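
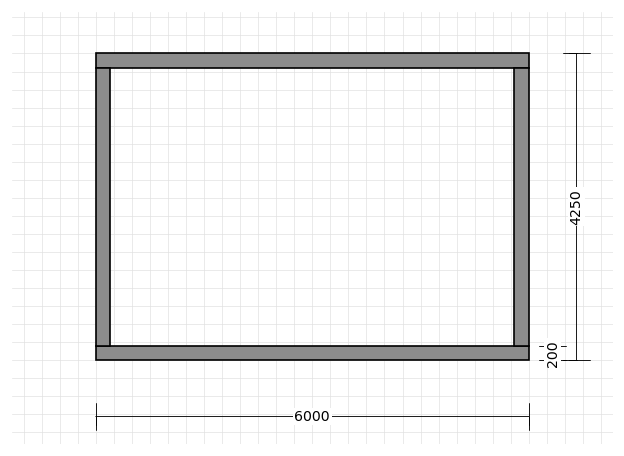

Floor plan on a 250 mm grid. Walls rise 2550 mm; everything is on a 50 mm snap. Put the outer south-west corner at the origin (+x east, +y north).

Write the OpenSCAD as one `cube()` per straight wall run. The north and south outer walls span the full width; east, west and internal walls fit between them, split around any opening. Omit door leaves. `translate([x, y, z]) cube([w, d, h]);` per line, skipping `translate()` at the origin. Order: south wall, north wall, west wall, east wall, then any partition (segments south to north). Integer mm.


cube([6000, 200, 2550]);
translate([0, 4050, 0]) cube([6000, 200, 2550]);
translate([0, 200, 0]) cube([200, 3850, 2550]);
translate([5800, 200, 0]) cube([200, 3850, 2550]);


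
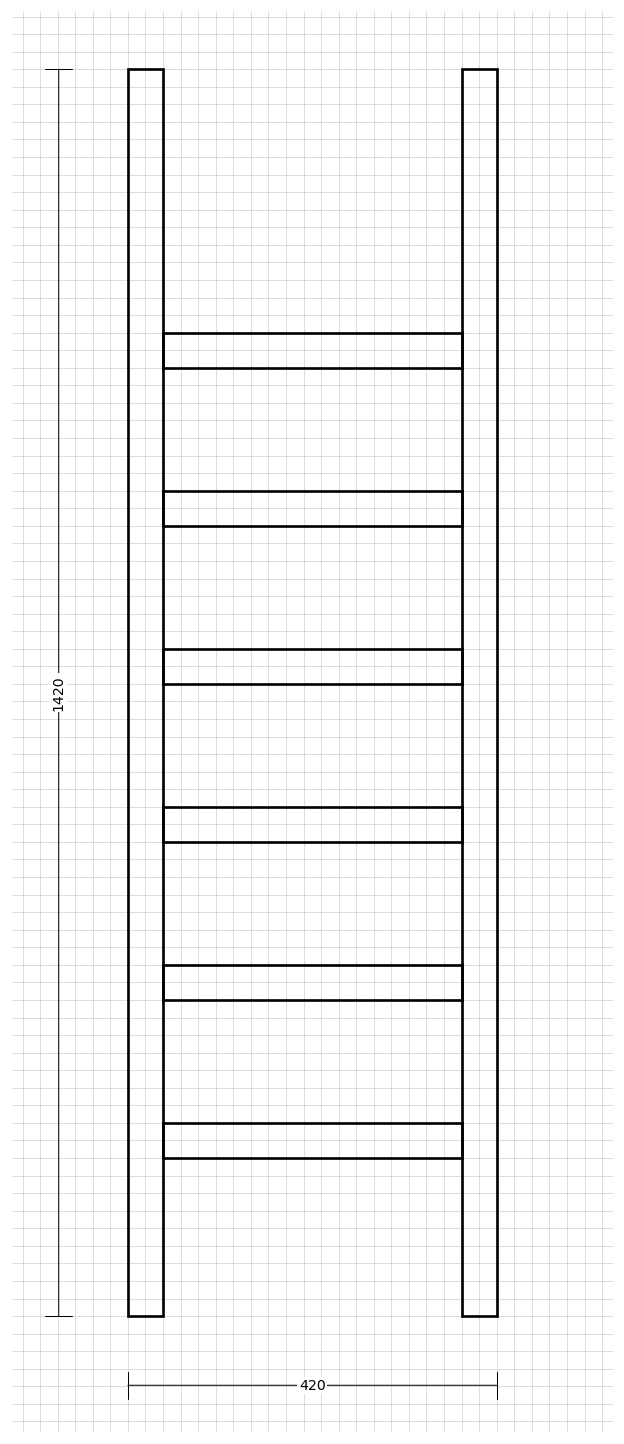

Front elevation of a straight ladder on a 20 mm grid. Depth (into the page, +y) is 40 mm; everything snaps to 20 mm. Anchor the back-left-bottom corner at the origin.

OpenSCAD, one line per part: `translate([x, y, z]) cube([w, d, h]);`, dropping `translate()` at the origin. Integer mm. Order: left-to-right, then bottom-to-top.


cube([40, 40, 1420]);
translate([40, 0, 180]) cube([340, 40, 40]);
translate([40, 0, 360]) cube([340, 40, 40]);
translate([40, 0, 540]) cube([340, 40, 40]);
translate([40, 0, 720]) cube([340, 40, 40]);
translate([40, 0, 900]) cube([340, 40, 40]);
translate([40, 0, 1080]) cube([340, 40, 40]);
translate([380, 0, 0]) cube([40, 40, 1420]);


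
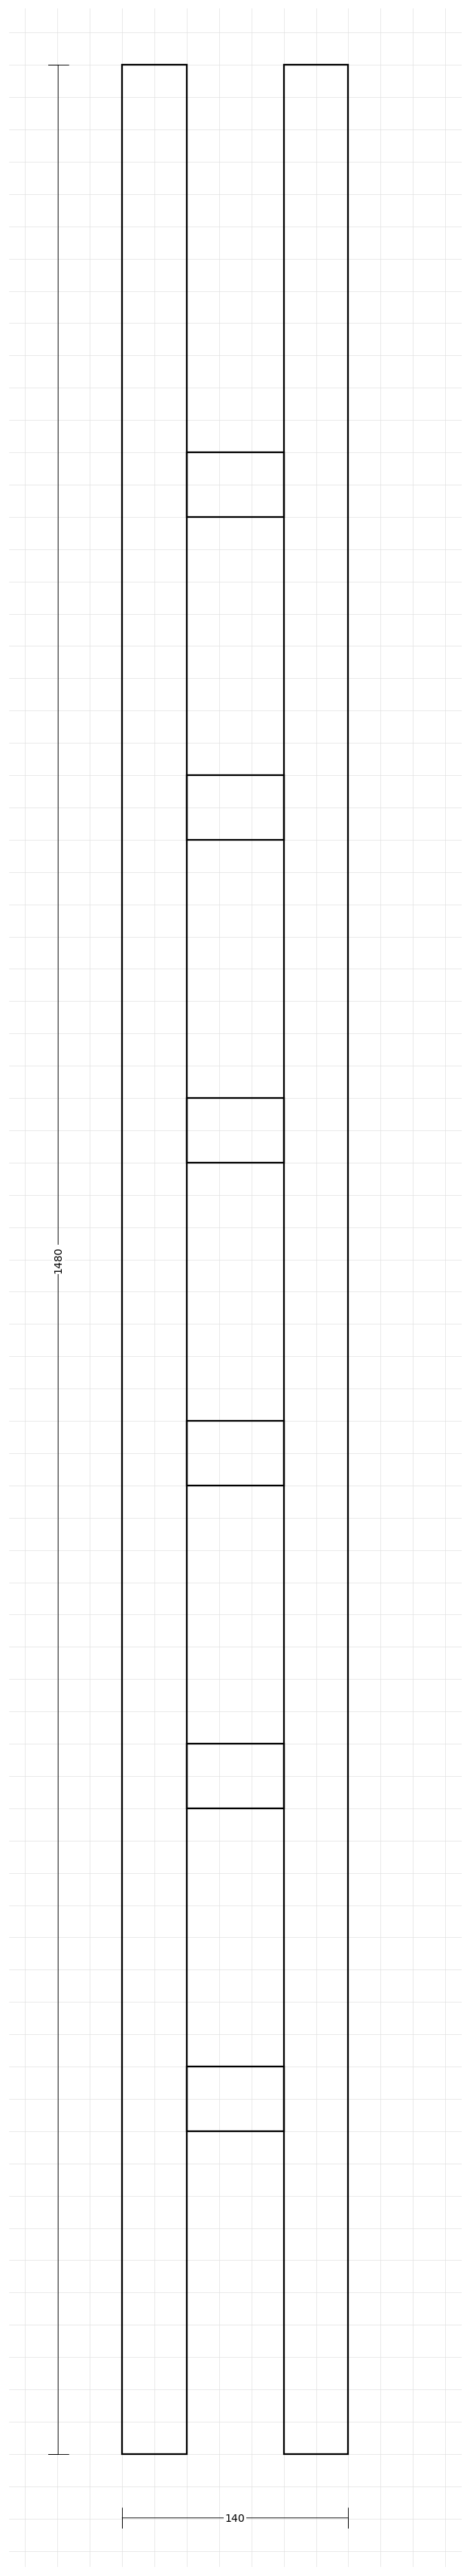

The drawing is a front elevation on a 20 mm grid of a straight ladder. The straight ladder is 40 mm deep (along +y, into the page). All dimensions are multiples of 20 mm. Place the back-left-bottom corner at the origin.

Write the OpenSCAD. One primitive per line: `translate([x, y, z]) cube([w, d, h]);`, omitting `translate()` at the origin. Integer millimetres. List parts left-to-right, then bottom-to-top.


cube([40, 40, 1480]);
translate([40, 0, 200]) cube([60, 40, 40]);
translate([40, 0, 400]) cube([60, 40, 40]);
translate([40, 0, 600]) cube([60, 40, 40]);
translate([40, 0, 800]) cube([60, 40, 40]);
translate([40, 0, 1000]) cube([60, 40, 40]);
translate([40, 0, 1200]) cube([60, 40, 40]);
translate([100, 0, 0]) cube([40, 40, 1480]);


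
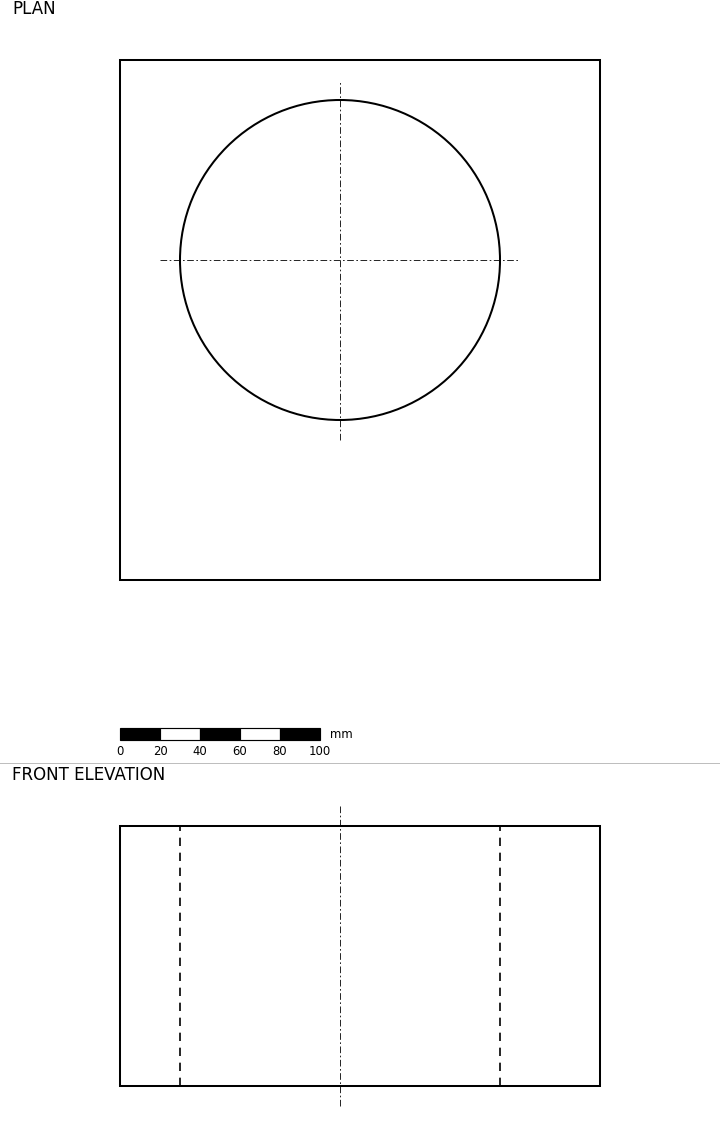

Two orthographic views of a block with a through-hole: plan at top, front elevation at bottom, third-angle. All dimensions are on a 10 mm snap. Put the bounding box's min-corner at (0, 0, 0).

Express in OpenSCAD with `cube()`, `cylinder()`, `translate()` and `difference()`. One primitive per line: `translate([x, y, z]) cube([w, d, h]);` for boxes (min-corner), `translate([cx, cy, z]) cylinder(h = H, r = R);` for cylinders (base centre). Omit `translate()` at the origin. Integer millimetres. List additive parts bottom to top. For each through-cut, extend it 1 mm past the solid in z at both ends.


difference() {
  cube([240, 260, 130]);
  translate([110, 160, -1]) cylinder(h = 132, r = 80);
}


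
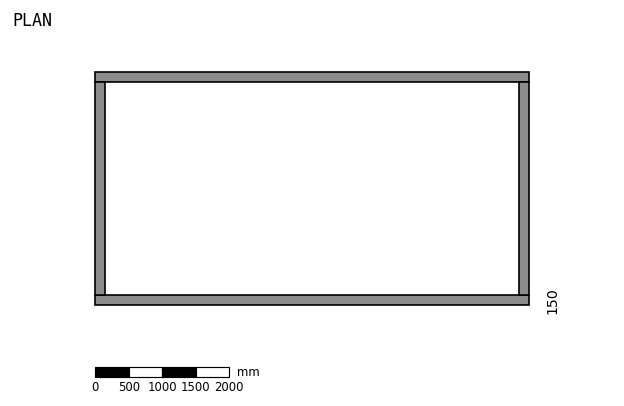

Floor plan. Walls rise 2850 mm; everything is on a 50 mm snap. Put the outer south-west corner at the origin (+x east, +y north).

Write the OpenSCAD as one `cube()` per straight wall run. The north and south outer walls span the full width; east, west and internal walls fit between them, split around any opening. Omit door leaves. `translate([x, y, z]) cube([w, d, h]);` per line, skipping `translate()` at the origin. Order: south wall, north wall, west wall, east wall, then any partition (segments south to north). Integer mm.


cube([6500, 150, 2850]);
translate([0, 3350, 0]) cube([6500, 150, 2850]);
translate([0, 150, 0]) cube([150, 3200, 2850]);
translate([6350, 150, 0]) cube([150, 3200, 2850]);


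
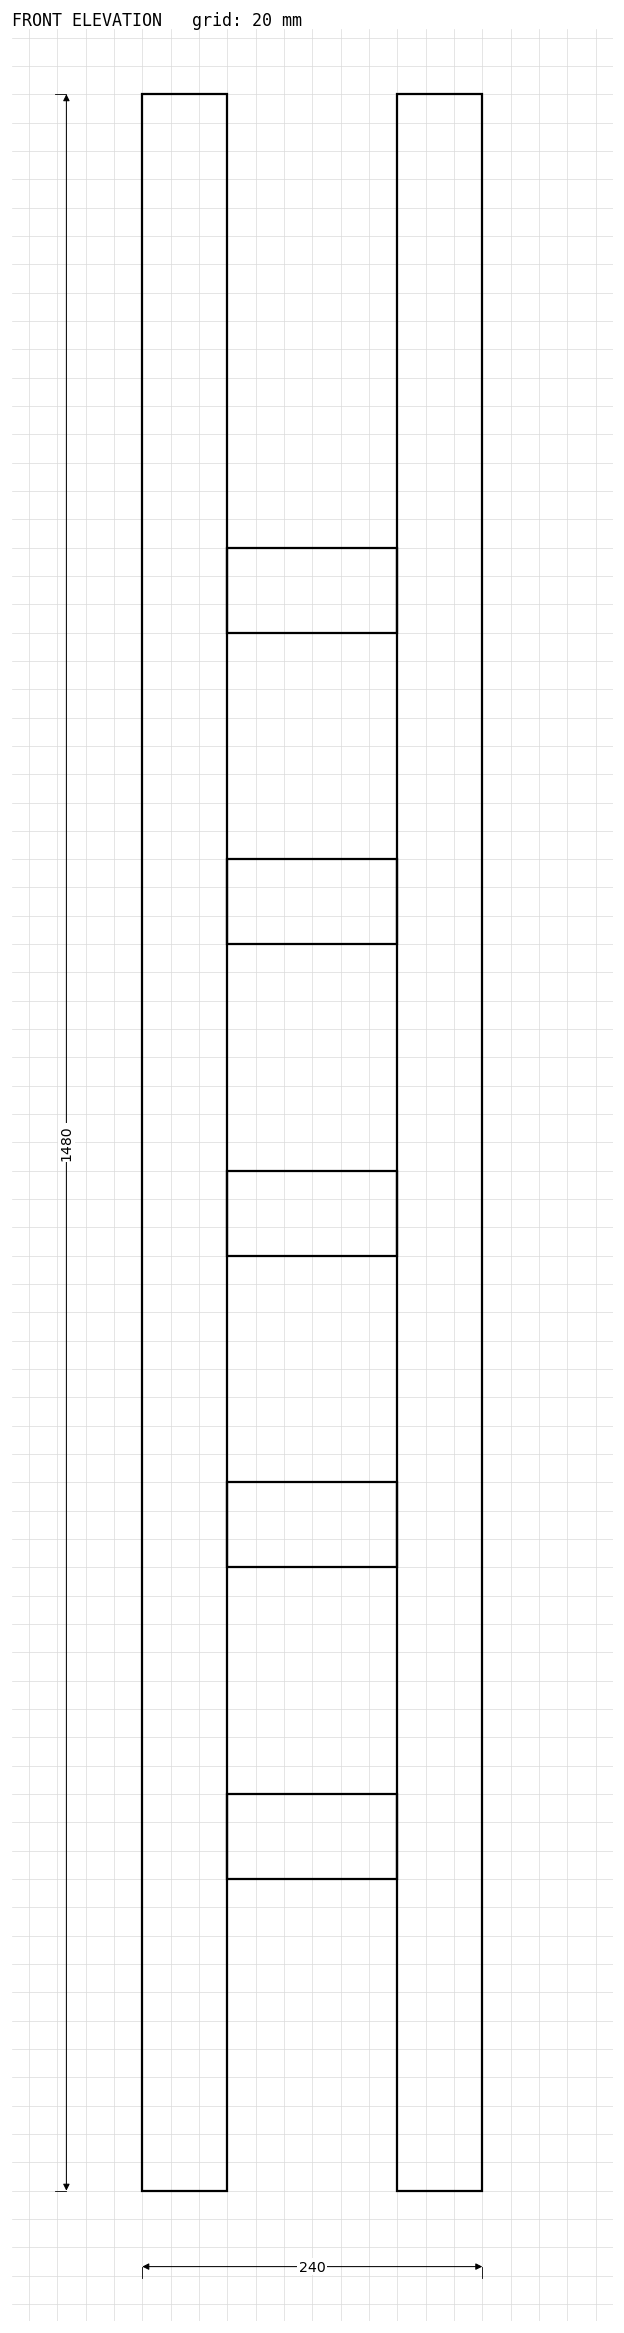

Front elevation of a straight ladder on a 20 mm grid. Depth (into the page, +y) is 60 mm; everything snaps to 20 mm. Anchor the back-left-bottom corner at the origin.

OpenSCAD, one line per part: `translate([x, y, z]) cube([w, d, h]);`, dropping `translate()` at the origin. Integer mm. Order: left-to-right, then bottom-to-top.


cube([60, 60, 1480]);
translate([60, 0, 220]) cube([120, 60, 60]);
translate([60, 0, 440]) cube([120, 60, 60]);
translate([60, 0, 660]) cube([120, 60, 60]);
translate([60, 0, 880]) cube([120, 60, 60]);
translate([60, 0, 1100]) cube([120, 60, 60]);
translate([180, 0, 0]) cube([60, 60, 1480]);


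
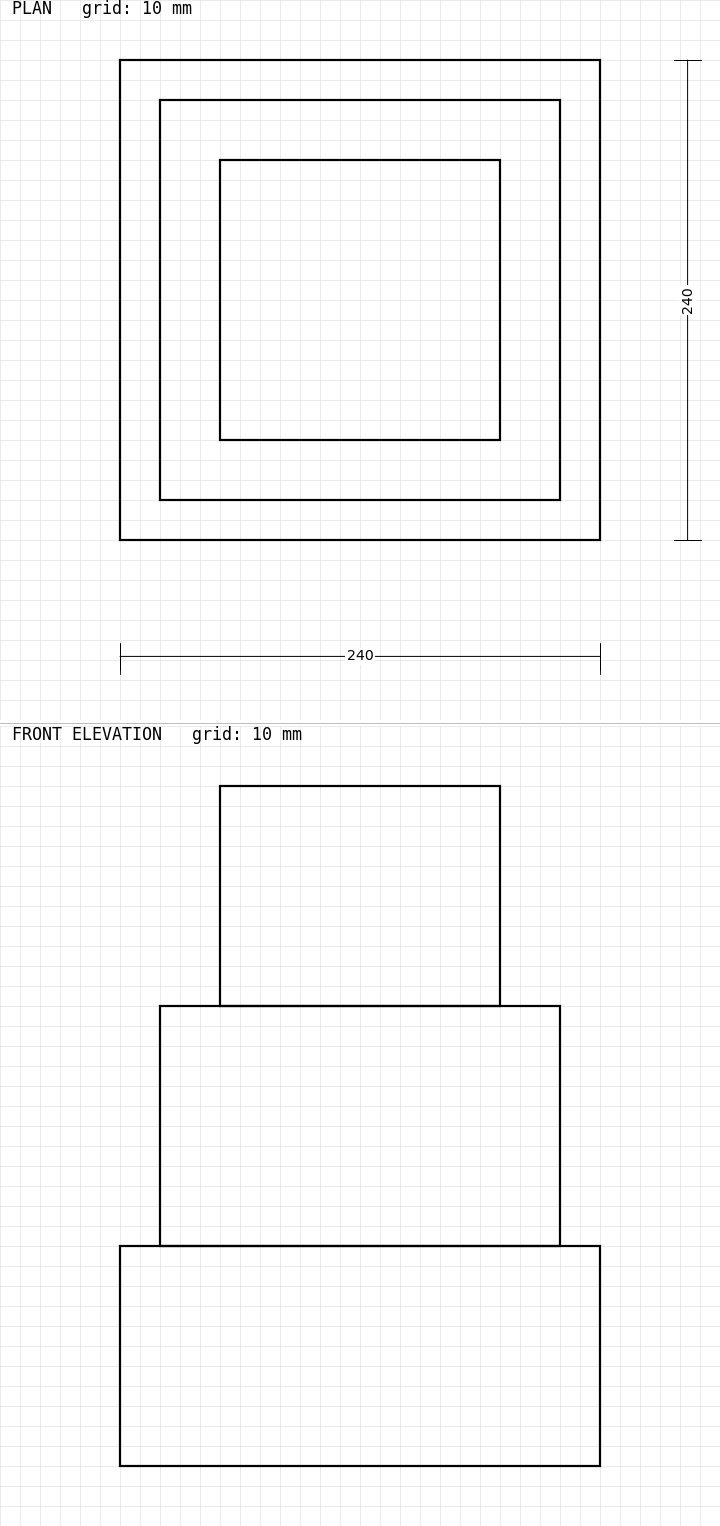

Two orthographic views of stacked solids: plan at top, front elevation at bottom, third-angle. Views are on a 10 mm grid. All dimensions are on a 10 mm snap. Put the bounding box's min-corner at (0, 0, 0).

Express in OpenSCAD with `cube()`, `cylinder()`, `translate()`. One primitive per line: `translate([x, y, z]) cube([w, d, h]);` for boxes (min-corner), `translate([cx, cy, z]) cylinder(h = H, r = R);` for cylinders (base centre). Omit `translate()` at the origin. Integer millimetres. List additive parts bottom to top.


cube([240, 240, 110]);
translate([20, 20, 110]) cube([200, 200, 120]);
translate([50, 50, 230]) cube([140, 140, 110]);


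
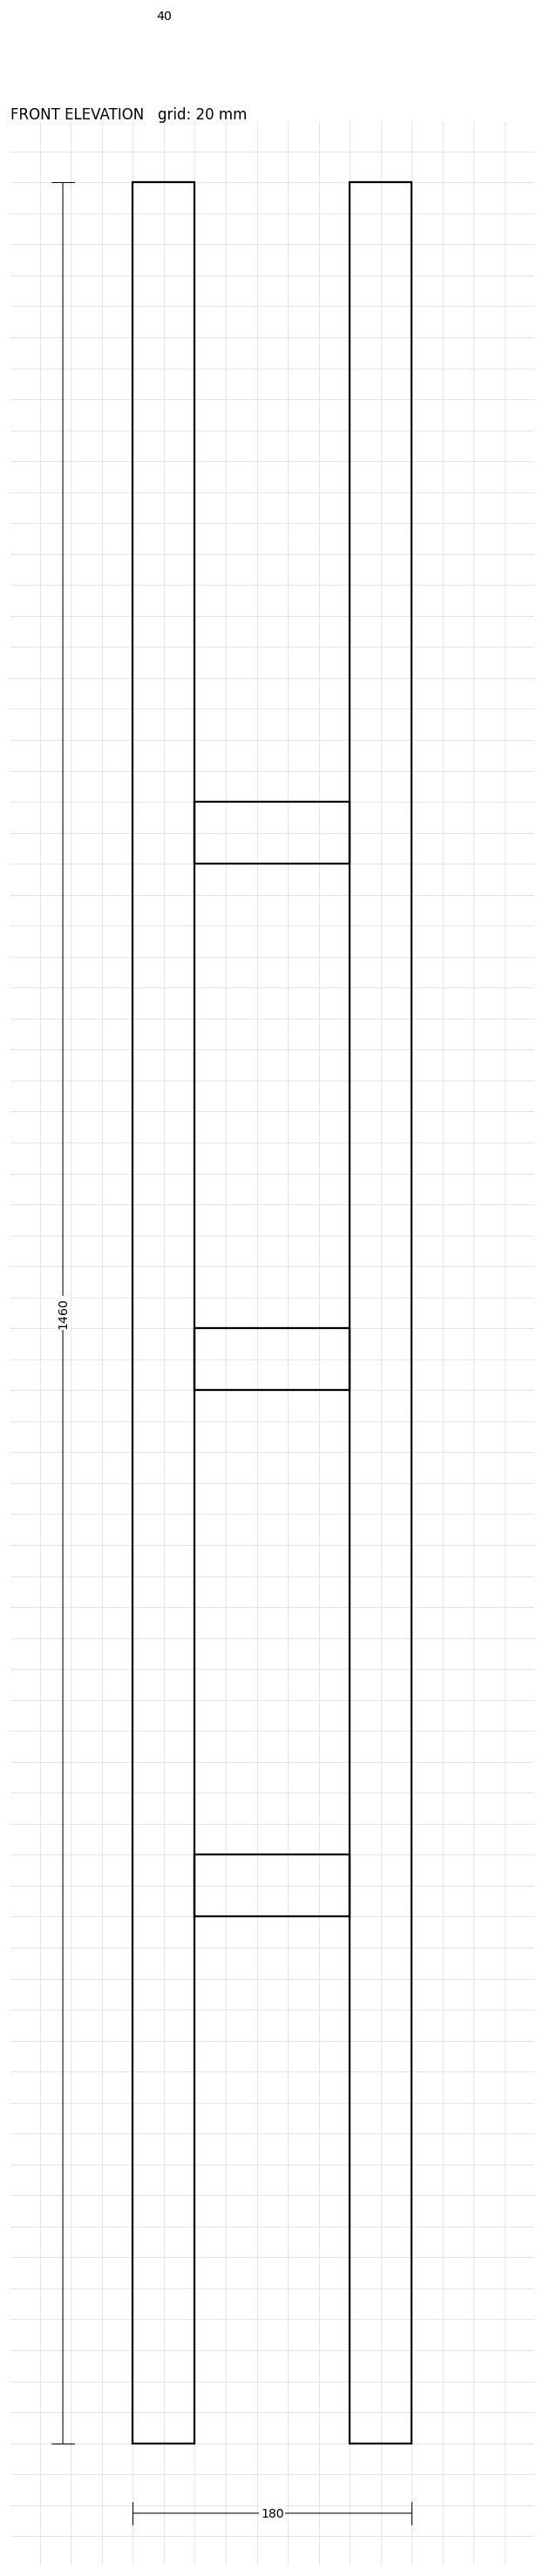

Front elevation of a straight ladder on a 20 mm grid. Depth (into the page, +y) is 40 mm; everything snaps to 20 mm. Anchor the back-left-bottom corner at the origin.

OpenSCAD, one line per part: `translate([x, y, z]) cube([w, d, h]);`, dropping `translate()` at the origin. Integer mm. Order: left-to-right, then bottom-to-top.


cube([40, 40, 1460]);
translate([40, 0, 340]) cube([100, 40, 40]);
translate([40, 0, 680]) cube([100, 40, 40]);
translate([40, 0, 1020]) cube([100, 40, 40]);
translate([140, 0, 0]) cube([40, 40, 1460]);


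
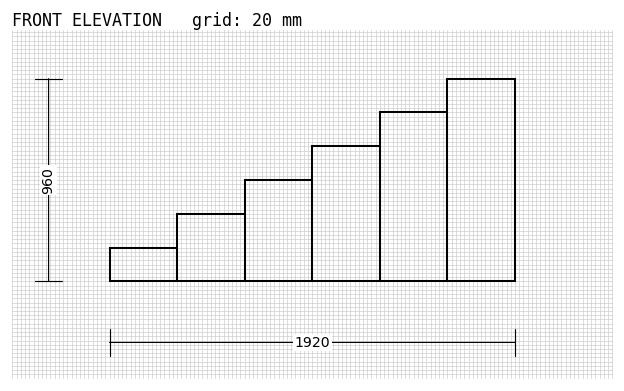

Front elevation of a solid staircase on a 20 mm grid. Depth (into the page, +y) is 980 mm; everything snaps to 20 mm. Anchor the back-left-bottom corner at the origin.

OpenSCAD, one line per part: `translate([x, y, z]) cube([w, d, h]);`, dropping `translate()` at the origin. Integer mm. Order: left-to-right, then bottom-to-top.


cube([320, 980, 160]);
translate([320, 0, 0]) cube([320, 980, 320]);
translate([640, 0, 0]) cube([320, 980, 480]);
translate([960, 0, 0]) cube([320, 980, 640]);
translate([1280, 0, 0]) cube([320, 980, 800]);
translate([1600, 0, 0]) cube([320, 980, 960]);


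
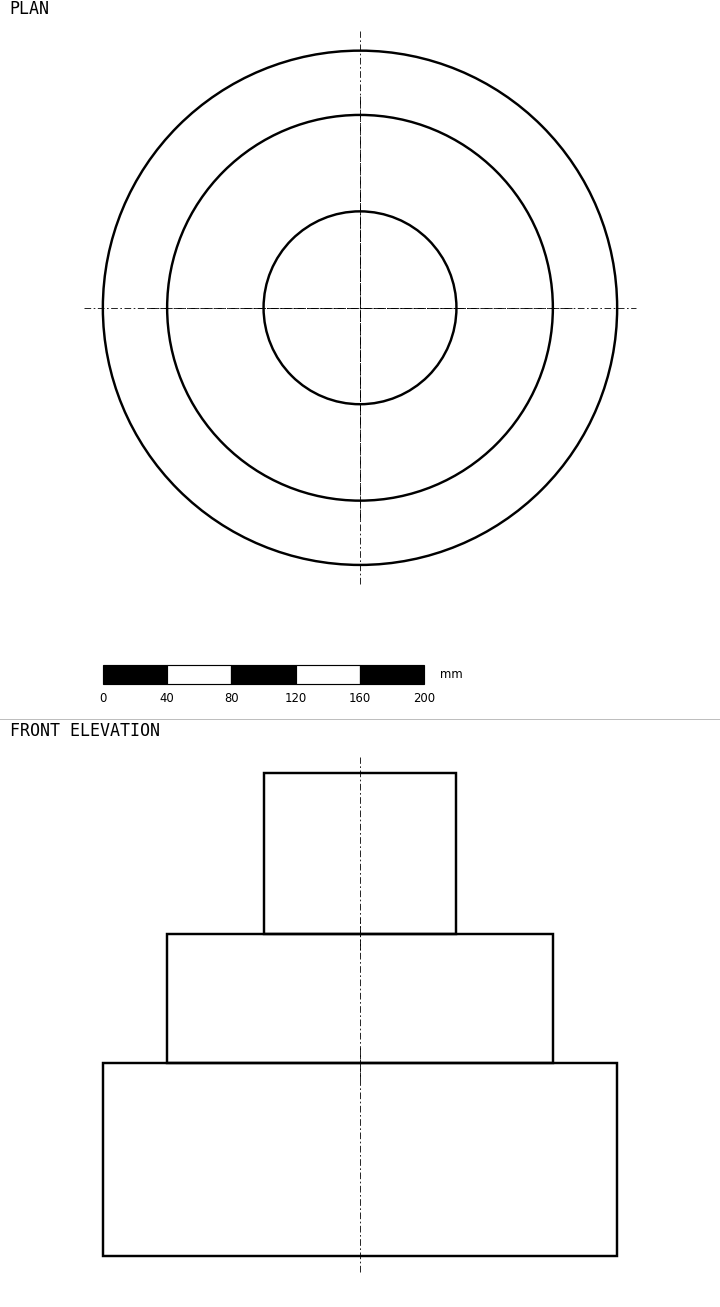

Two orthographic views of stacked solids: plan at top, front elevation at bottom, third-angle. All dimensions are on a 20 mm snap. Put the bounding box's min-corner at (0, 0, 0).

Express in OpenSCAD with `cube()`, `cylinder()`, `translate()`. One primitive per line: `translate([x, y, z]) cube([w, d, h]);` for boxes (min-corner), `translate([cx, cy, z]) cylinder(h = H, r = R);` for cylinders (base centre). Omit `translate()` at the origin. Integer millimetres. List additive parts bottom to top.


translate([160, 160, 0]) cylinder(h = 120, r = 160);
translate([160, 160, 120]) cylinder(h = 80, r = 120);
translate([160, 160, 200]) cylinder(h = 100, r = 60);


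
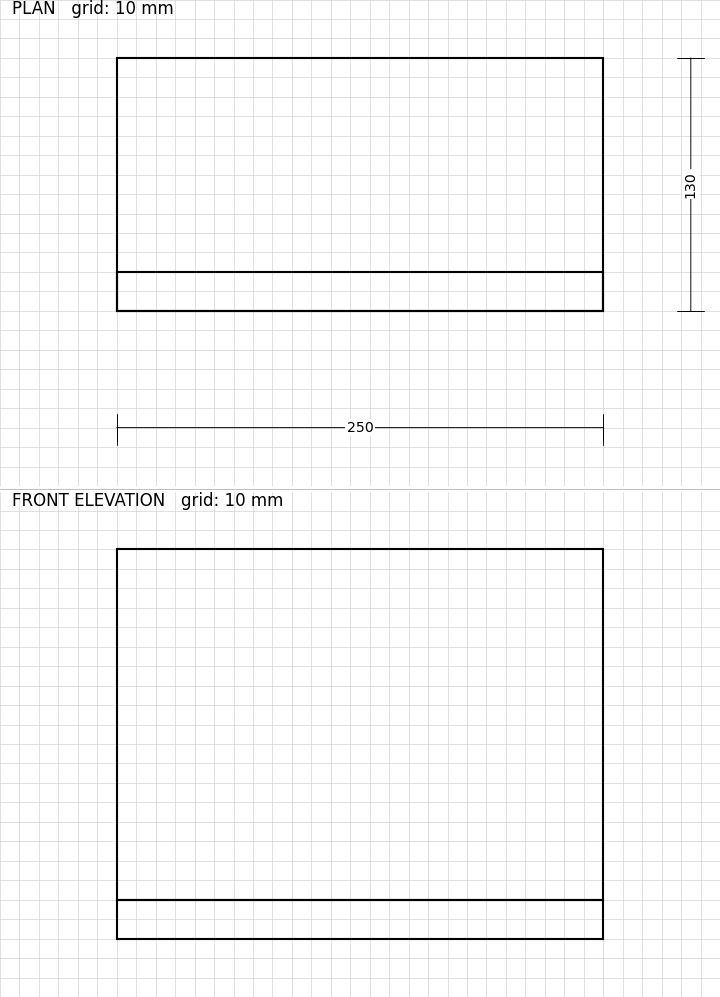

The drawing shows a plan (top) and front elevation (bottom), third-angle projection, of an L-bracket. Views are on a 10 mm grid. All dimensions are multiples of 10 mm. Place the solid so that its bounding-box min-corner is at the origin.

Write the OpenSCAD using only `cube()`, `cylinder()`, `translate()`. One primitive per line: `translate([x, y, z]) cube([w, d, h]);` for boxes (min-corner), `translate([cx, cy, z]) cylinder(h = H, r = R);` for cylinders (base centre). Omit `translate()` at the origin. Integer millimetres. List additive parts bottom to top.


cube([250, 130, 20]);
translate([0, 0, 20]) cube([250, 20, 180]);


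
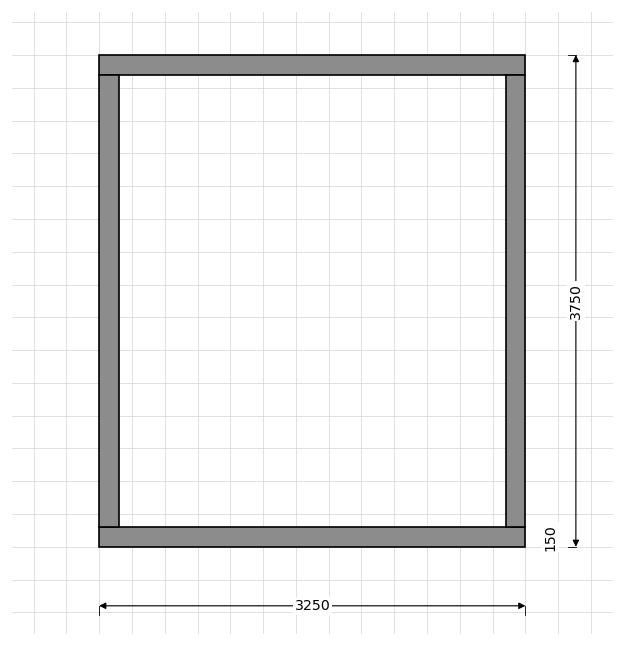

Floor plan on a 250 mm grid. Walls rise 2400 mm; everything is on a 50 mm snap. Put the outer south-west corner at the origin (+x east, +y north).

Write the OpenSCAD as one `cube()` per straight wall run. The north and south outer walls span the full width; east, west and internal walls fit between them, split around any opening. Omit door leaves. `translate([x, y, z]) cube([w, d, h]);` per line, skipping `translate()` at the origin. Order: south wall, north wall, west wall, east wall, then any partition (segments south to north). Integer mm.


cube([3250, 150, 2400]);
translate([0, 3600, 0]) cube([3250, 150, 2400]);
translate([0, 150, 0]) cube([150, 3450, 2400]);
translate([3100, 150, 0]) cube([150, 3450, 2400]);


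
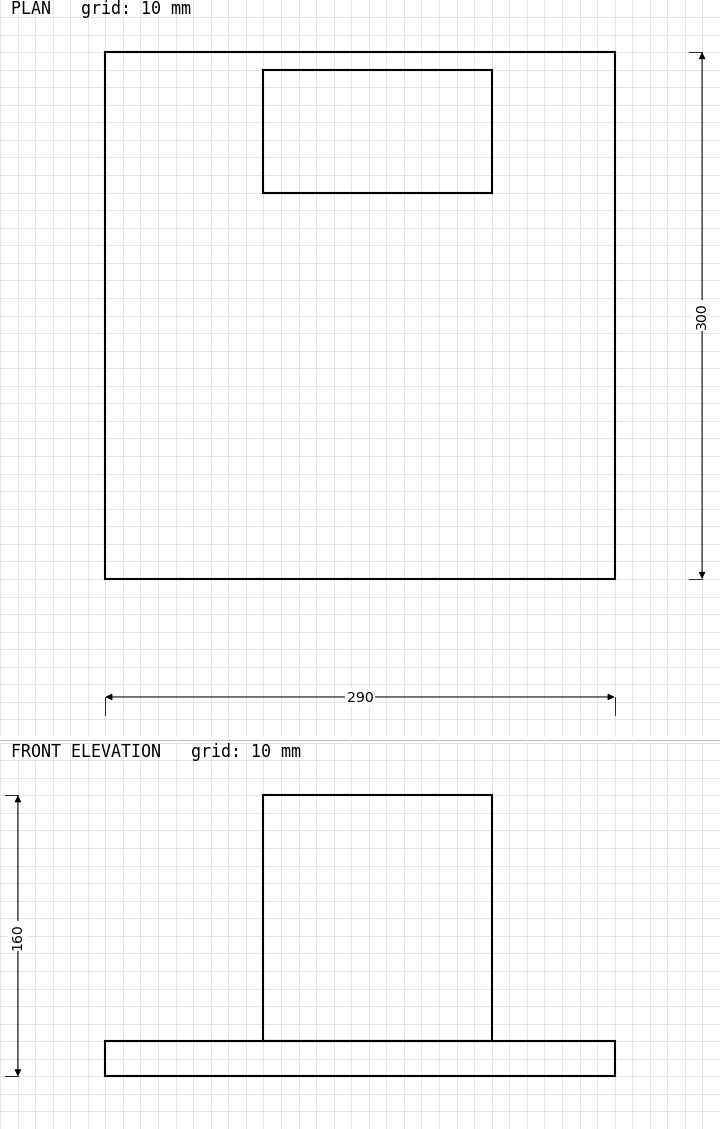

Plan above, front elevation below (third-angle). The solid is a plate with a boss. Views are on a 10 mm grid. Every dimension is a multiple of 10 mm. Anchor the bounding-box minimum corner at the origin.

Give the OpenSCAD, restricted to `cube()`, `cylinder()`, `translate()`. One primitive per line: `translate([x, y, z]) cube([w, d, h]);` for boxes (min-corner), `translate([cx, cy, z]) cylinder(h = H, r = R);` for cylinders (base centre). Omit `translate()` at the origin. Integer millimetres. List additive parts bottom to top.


cube([290, 300, 20]);
translate([90, 220, 20]) cube([130, 70, 140]);


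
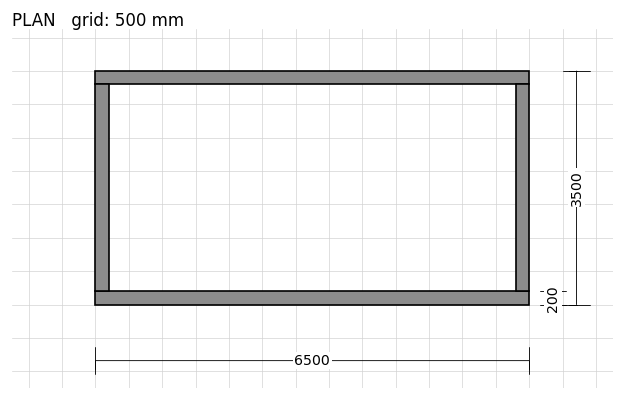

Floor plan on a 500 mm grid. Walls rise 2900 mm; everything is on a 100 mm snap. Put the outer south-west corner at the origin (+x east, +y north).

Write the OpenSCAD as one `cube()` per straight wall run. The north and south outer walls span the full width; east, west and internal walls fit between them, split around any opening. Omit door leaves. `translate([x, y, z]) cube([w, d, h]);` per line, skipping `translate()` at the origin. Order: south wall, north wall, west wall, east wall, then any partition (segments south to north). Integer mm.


cube([6500, 200, 2900]);
translate([0, 3300, 0]) cube([6500, 200, 2900]);
translate([0, 200, 0]) cube([200, 3100, 2900]);
translate([6300, 200, 0]) cube([200, 3100, 2900]);


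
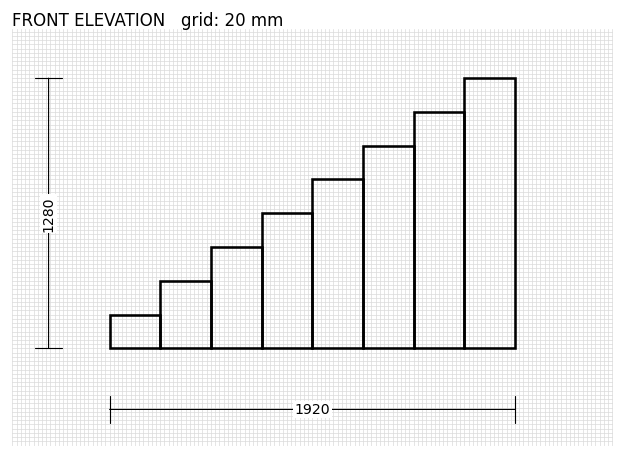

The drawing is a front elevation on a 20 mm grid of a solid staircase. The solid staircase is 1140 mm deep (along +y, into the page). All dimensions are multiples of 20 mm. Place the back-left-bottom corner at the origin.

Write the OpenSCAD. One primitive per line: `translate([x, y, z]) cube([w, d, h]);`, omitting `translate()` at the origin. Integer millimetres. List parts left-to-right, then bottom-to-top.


cube([240, 1140, 160]);
translate([240, 0, 0]) cube([240, 1140, 320]);
translate([480, 0, 0]) cube([240, 1140, 480]);
translate([720, 0, 0]) cube([240, 1140, 640]);
translate([960, 0, 0]) cube([240, 1140, 800]);
translate([1200, 0, 0]) cube([240, 1140, 960]);
translate([1440, 0, 0]) cube([240, 1140, 1120]);
translate([1680, 0, 0]) cube([240, 1140, 1280]);


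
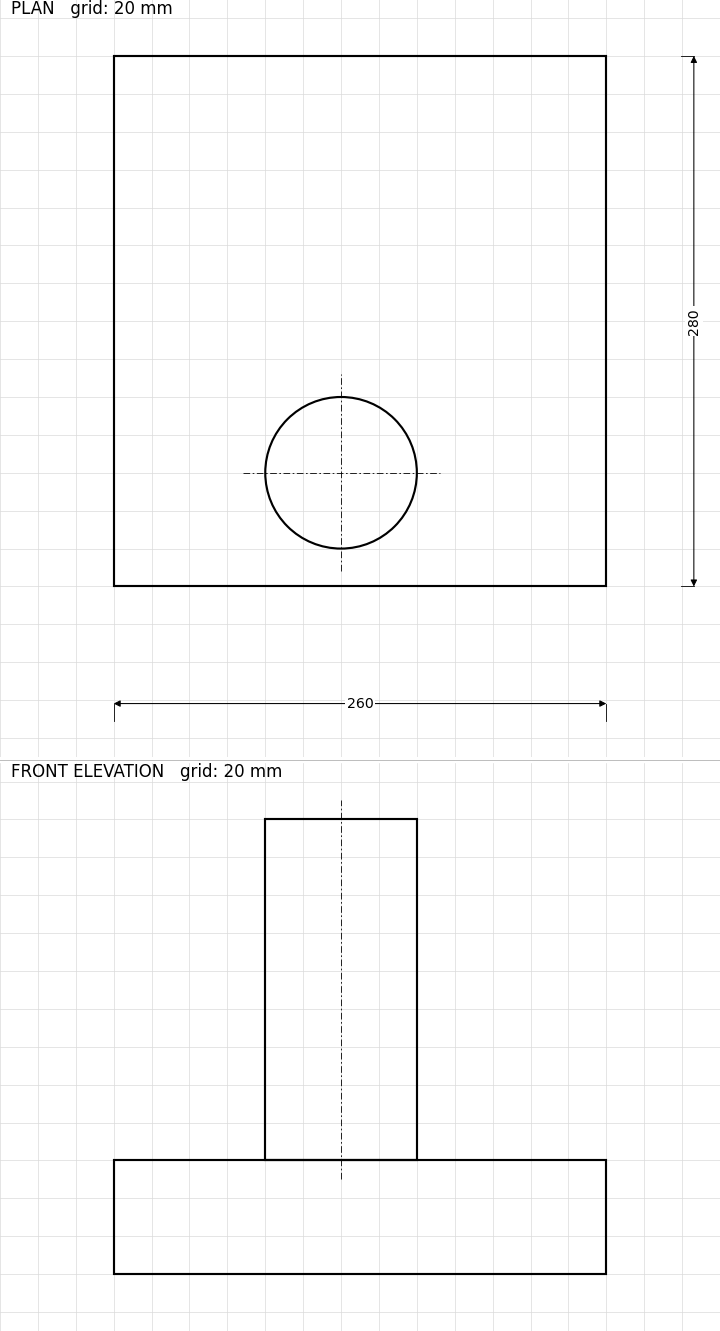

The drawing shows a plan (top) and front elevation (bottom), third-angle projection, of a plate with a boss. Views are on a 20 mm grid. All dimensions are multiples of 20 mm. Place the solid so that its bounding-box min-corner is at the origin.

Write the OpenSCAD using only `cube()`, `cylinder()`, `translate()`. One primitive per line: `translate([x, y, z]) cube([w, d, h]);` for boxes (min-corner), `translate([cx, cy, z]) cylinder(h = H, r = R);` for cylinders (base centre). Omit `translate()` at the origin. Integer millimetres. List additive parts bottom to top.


cube([260, 280, 60]);
translate([120, 60, 60]) cylinder(h = 180, r = 40);


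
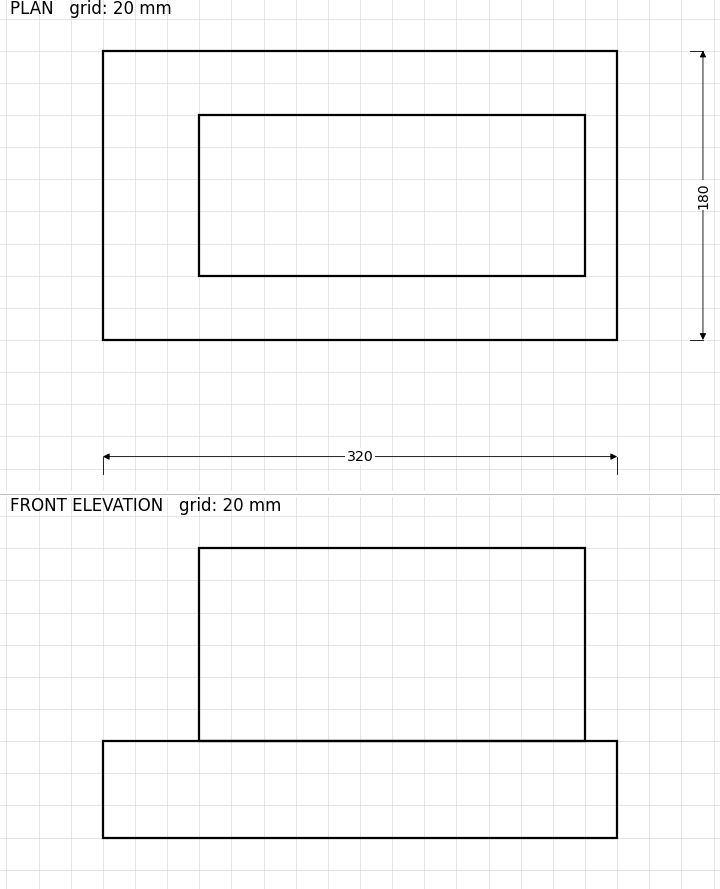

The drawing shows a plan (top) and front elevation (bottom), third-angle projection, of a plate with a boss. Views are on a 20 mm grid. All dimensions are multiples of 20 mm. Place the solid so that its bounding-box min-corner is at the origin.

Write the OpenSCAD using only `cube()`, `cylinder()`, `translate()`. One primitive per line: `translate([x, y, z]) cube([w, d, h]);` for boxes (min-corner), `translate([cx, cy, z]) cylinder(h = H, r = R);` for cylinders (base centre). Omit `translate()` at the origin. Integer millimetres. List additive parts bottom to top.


cube([320, 180, 60]);
translate([60, 40, 60]) cube([240, 100, 120]);


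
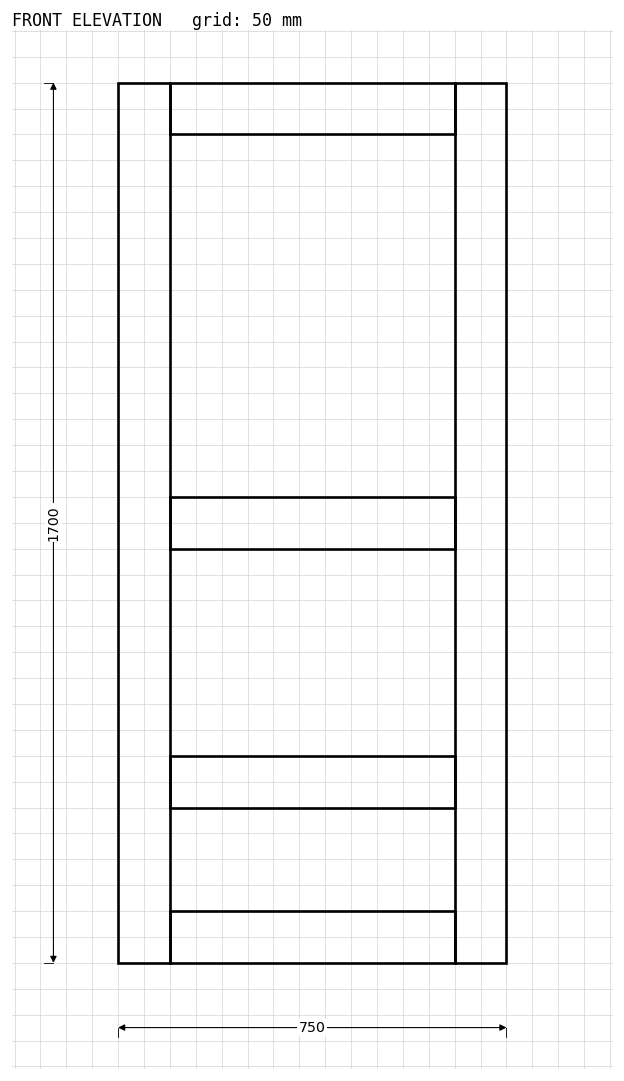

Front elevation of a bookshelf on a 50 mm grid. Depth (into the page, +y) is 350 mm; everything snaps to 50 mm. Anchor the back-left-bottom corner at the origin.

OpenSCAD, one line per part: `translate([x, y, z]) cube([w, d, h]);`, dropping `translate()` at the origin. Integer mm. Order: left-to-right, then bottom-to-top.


cube([100, 350, 1700]);
translate([100, 0, 0]) cube([550, 350, 100]);
translate([100, 0, 300]) cube([550, 350, 100]);
translate([100, 0, 800]) cube([550, 350, 100]);
translate([100, 0, 1600]) cube([550, 350, 100]);
translate([650, 0, 0]) cube([100, 350, 1700]);


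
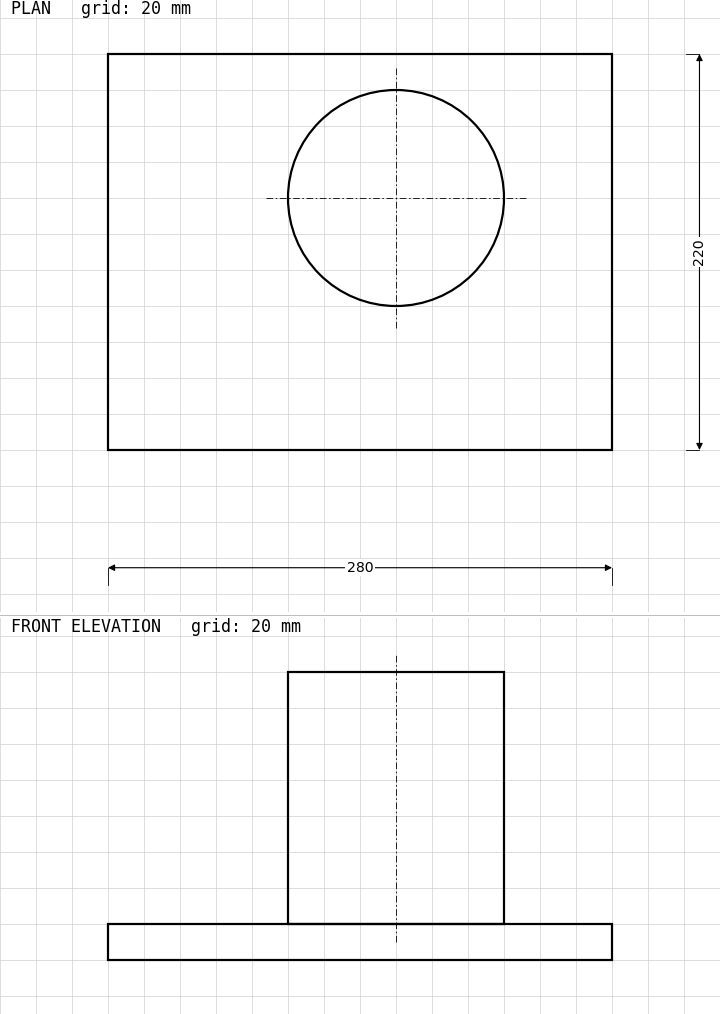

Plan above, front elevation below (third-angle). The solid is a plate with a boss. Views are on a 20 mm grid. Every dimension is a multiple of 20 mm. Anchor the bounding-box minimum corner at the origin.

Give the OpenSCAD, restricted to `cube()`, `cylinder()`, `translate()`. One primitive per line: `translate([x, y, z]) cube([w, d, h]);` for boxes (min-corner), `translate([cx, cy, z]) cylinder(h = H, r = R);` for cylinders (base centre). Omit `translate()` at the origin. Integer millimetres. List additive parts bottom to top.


cube([280, 220, 20]);
translate([160, 140, 20]) cylinder(h = 140, r = 60);


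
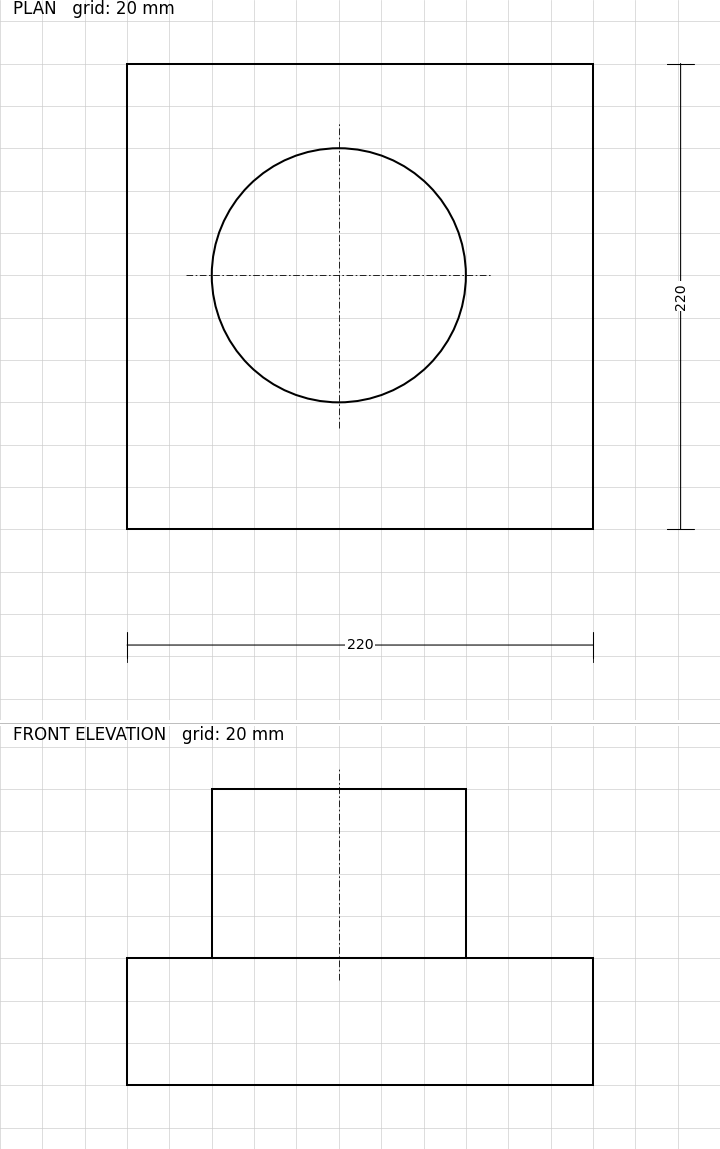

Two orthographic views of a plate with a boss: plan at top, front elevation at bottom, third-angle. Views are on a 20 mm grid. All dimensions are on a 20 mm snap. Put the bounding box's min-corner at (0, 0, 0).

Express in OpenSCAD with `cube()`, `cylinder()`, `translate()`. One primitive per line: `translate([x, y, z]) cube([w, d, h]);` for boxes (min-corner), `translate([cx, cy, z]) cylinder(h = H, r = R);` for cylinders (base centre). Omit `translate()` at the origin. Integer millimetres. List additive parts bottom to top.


cube([220, 220, 60]);
translate([100, 120, 60]) cylinder(h = 80, r = 60);


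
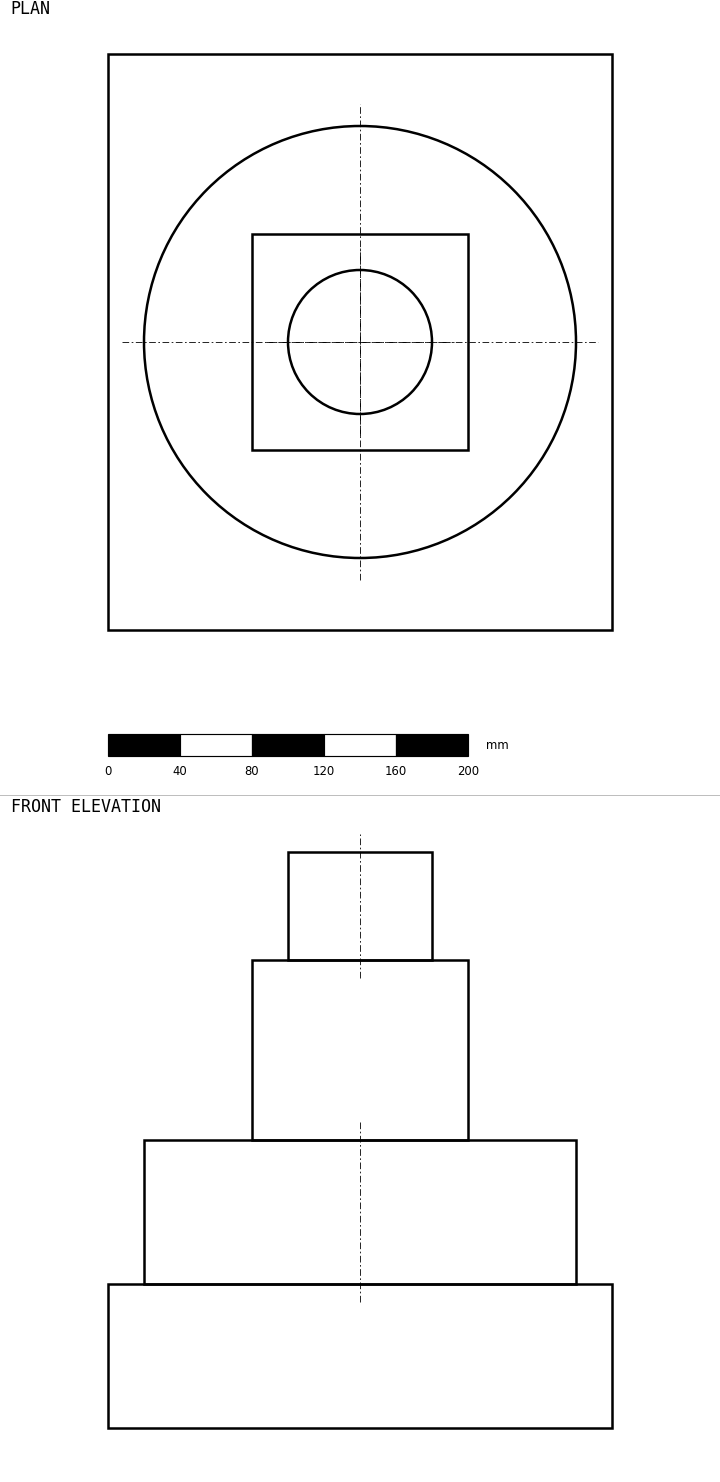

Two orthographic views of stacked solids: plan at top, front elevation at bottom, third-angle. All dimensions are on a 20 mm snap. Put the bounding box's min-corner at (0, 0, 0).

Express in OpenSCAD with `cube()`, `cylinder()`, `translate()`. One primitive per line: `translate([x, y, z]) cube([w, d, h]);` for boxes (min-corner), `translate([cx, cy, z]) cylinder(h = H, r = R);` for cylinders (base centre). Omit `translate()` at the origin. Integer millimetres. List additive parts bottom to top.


cube([280, 320, 80]);
translate([140, 160, 80]) cylinder(h = 80, r = 120);
translate([80, 100, 160]) cube([120, 120, 100]);
translate([140, 160, 260]) cylinder(h = 60, r = 40);


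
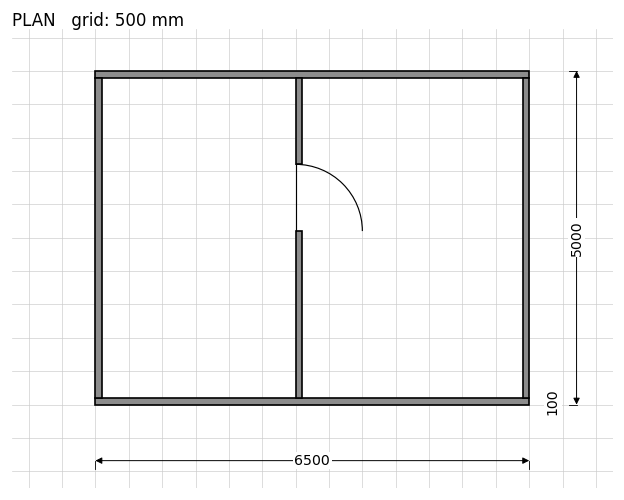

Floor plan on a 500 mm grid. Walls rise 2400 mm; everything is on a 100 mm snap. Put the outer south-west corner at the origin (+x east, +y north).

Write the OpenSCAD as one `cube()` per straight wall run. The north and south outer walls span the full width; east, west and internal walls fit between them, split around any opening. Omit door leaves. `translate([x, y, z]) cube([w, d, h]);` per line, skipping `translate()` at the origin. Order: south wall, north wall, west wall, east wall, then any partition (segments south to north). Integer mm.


cube([6500, 100, 2400]);
translate([0, 4900, 0]) cube([6500, 100, 2400]);
translate([0, 100, 0]) cube([100, 4800, 2400]);
translate([6400, 100, 0]) cube([100, 4800, 2400]);
translate([3000, 100, 0]) cube([100, 2500, 2400]);
translate([3000, 3600, 0]) cube([100, 1300, 2400]);


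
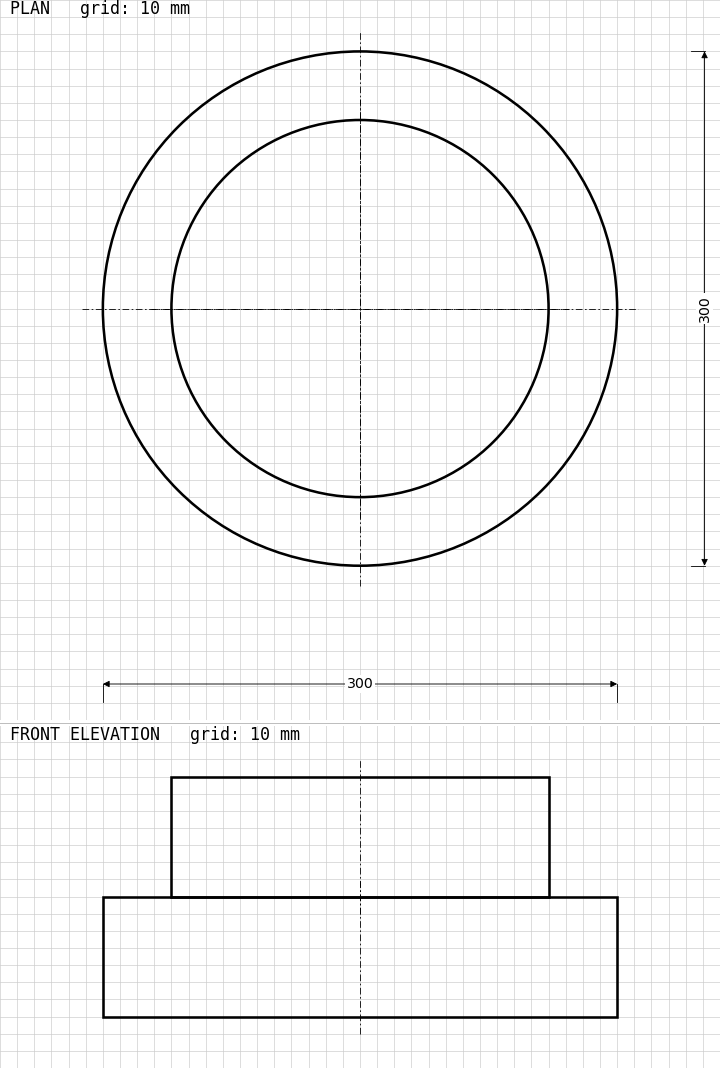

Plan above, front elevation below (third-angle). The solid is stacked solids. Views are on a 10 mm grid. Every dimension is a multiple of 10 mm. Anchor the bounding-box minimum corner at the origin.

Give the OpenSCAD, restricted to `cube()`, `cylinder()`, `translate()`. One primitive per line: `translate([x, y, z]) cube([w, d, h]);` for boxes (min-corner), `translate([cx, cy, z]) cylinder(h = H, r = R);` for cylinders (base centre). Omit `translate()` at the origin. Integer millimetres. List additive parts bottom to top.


translate([150, 150, 0]) cylinder(h = 70, r = 150);
translate([150, 150, 70]) cylinder(h = 70, r = 110);


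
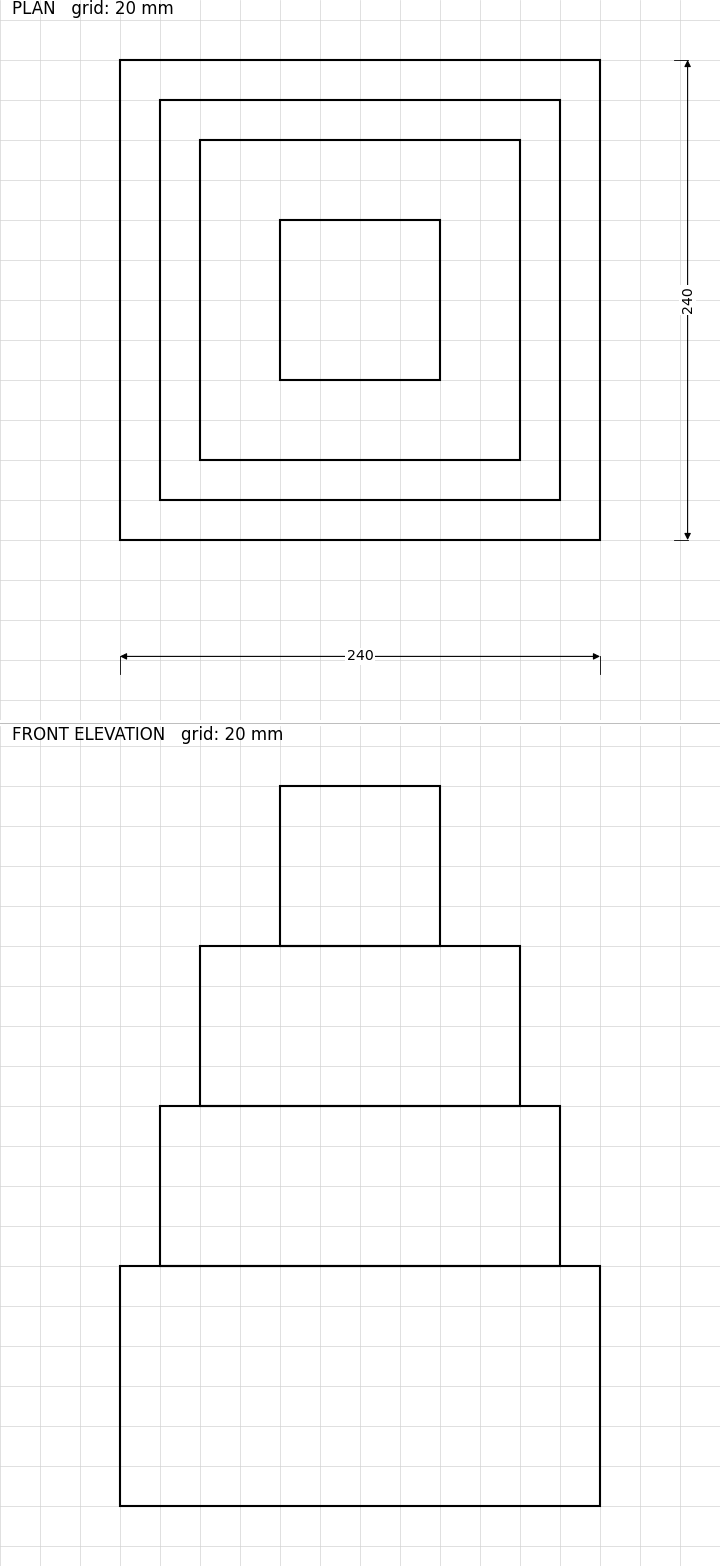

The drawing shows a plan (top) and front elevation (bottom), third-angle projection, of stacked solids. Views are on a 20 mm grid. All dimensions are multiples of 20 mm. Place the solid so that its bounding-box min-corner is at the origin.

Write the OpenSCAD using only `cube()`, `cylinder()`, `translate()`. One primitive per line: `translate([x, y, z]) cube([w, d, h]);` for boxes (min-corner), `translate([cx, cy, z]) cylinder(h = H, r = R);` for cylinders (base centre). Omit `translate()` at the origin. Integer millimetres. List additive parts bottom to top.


cube([240, 240, 120]);
translate([20, 20, 120]) cube([200, 200, 80]);
translate([40, 40, 200]) cube([160, 160, 80]);
translate([80, 80, 280]) cube([80, 80, 80]);


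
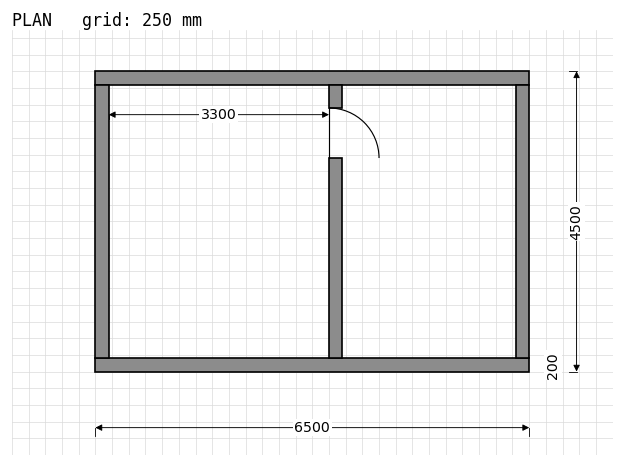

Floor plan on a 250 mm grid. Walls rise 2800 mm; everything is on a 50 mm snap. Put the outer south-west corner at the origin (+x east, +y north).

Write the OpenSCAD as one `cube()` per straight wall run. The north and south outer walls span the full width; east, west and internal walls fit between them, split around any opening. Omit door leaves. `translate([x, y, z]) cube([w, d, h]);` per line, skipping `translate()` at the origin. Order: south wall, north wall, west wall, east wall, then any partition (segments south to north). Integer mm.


cube([6500, 200, 2800]);
translate([0, 4300, 0]) cube([6500, 200, 2800]);
translate([0, 200, 0]) cube([200, 4100, 2800]);
translate([6300, 200, 0]) cube([200, 4100, 2800]);
translate([3500, 200, 0]) cube([200, 3000, 2800]);
translate([3500, 3950, 0]) cube([200, 350, 2800]);


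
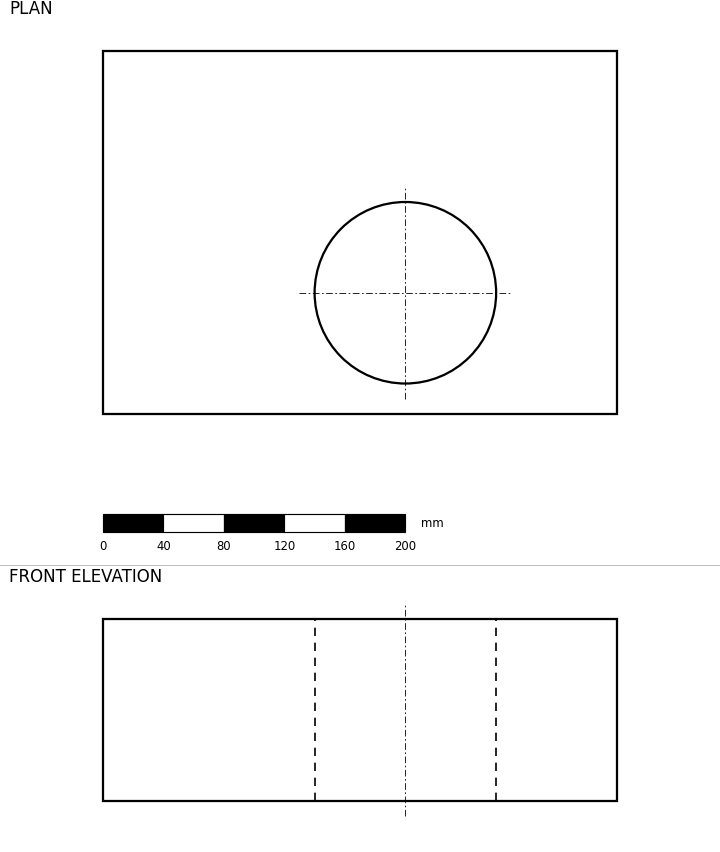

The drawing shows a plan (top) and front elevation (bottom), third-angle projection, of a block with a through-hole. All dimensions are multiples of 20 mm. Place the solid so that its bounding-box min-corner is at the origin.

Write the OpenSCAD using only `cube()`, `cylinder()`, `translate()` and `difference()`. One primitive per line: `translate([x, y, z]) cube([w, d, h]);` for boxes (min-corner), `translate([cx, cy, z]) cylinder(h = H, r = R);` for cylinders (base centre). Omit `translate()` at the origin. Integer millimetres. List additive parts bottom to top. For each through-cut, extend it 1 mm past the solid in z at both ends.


difference() {
  cube([340, 240, 120]);
  translate([200, 80, -1]) cylinder(h = 122, r = 60);
}


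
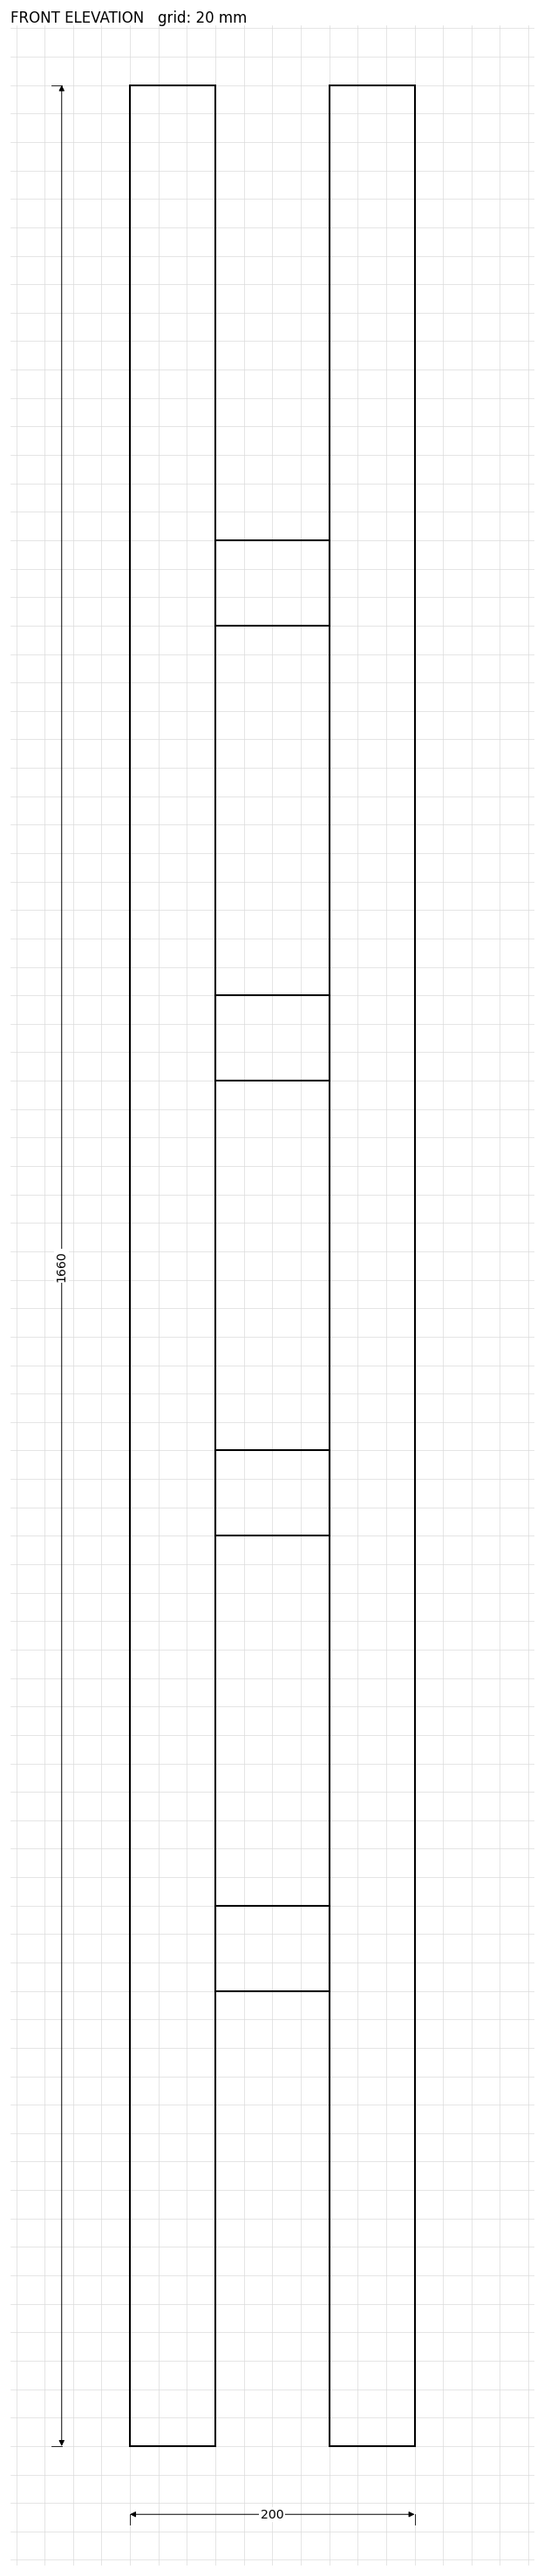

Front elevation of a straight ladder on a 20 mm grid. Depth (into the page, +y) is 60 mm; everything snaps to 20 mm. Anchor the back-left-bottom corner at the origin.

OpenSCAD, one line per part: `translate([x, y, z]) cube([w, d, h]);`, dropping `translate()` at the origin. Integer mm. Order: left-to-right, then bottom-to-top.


cube([60, 60, 1660]);
translate([60, 0, 320]) cube([80, 60, 60]);
translate([60, 0, 640]) cube([80, 60, 60]);
translate([60, 0, 960]) cube([80, 60, 60]);
translate([60, 0, 1280]) cube([80, 60, 60]);
translate([140, 0, 0]) cube([60, 60, 1660]);


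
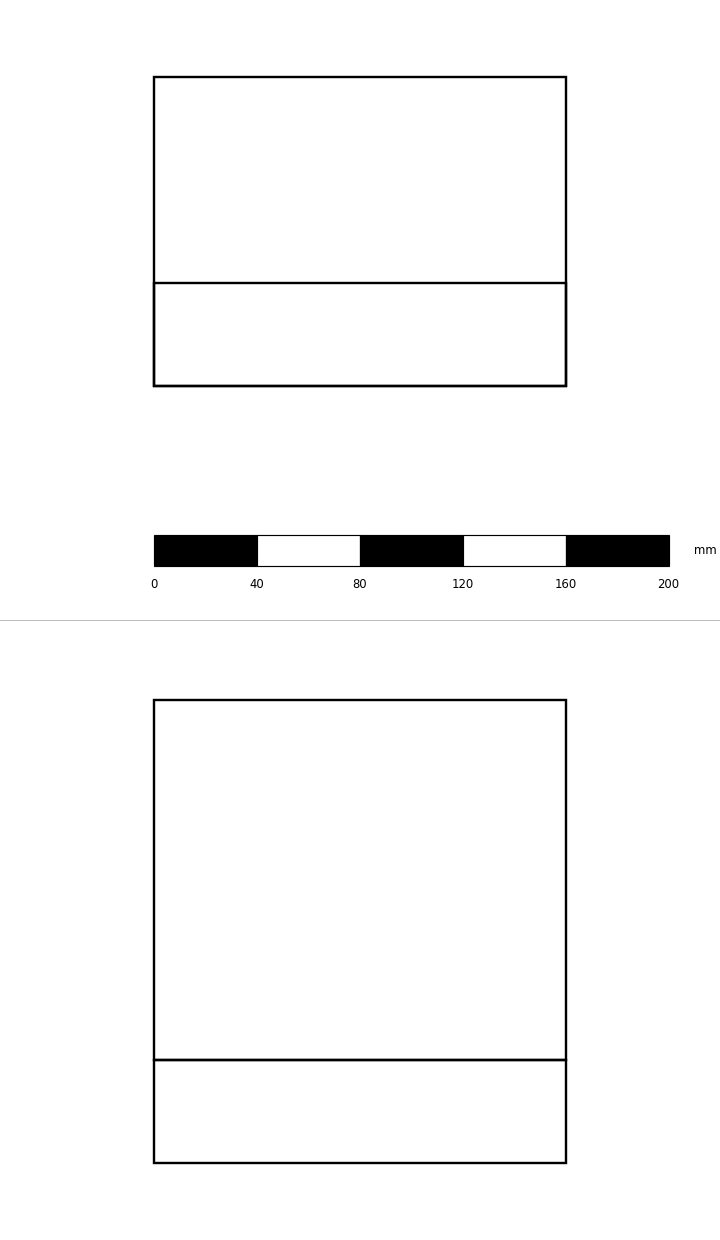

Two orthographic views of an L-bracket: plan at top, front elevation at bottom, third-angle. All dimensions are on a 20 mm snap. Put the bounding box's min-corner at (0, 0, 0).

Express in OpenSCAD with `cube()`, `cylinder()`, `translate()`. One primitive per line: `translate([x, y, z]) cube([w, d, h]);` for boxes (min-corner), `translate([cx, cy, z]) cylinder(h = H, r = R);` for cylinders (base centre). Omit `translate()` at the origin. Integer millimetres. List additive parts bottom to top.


cube([160, 120, 40]);
translate([0, 0, 40]) cube([160, 40, 140]);


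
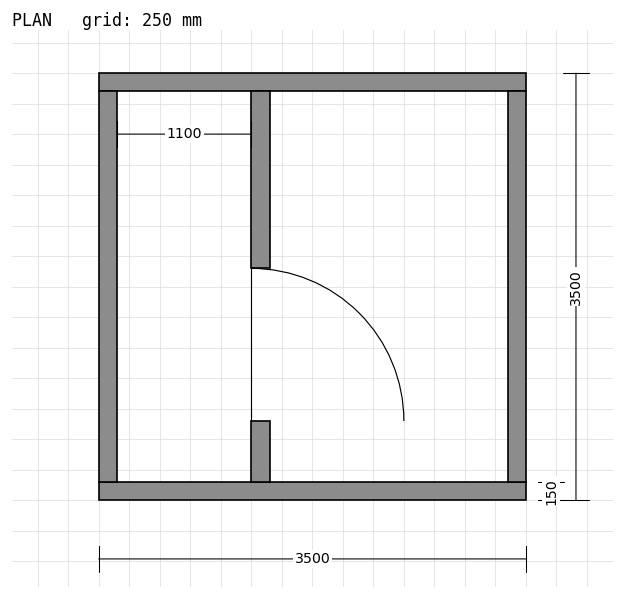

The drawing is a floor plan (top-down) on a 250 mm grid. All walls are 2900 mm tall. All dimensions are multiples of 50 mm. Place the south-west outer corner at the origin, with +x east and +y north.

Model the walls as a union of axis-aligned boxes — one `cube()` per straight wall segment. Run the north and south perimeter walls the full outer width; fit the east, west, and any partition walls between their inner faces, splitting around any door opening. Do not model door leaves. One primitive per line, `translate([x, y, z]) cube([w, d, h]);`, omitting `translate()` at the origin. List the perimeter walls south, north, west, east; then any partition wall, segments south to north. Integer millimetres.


cube([3500, 150, 2900]);
translate([0, 3350, 0]) cube([3500, 150, 2900]);
translate([0, 150, 0]) cube([150, 3200, 2900]);
translate([3350, 150, 0]) cube([150, 3200, 2900]);
translate([1250, 150, 0]) cube([150, 500, 2900]);
translate([1250, 1900, 0]) cube([150, 1450, 2900]);


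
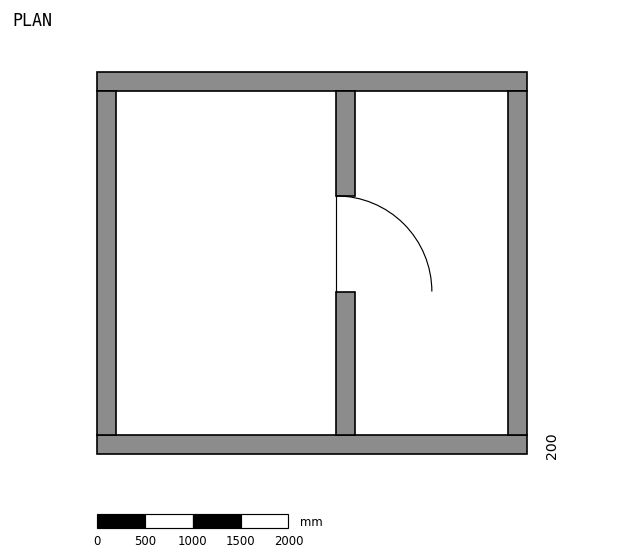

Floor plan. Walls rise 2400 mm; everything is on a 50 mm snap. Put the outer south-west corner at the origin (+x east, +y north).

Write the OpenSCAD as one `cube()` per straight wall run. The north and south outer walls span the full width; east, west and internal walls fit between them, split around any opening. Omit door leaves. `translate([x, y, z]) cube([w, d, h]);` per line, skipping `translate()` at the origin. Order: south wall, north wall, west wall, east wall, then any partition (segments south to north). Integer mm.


cube([4500, 200, 2400]);
translate([0, 3800, 0]) cube([4500, 200, 2400]);
translate([0, 200, 0]) cube([200, 3600, 2400]);
translate([4300, 200, 0]) cube([200, 3600, 2400]);
translate([2500, 200, 0]) cube([200, 1500, 2400]);
translate([2500, 2700, 0]) cube([200, 1100, 2400]);


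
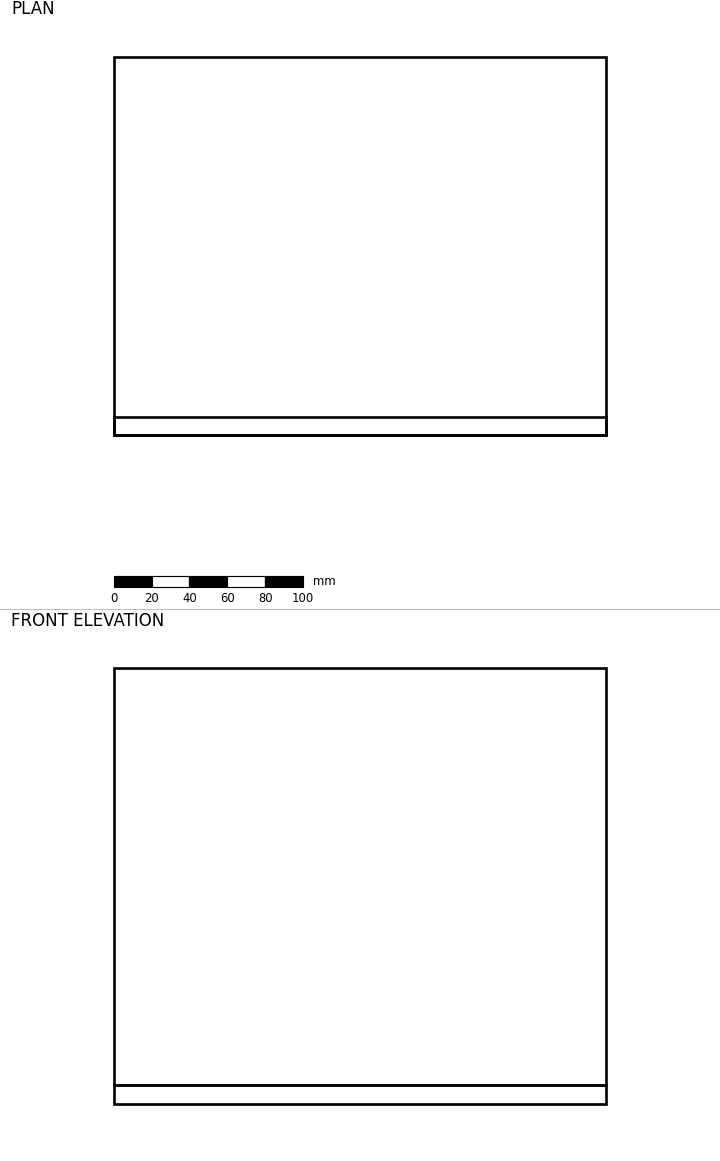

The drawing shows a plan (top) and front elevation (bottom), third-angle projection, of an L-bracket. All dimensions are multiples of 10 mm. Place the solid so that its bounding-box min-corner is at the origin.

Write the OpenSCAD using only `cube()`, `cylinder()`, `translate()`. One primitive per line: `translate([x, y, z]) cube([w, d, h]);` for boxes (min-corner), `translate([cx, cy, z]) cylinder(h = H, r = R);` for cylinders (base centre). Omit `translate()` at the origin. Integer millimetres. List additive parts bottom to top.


cube([260, 200, 10]);
translate([0, 0, 10]) cube([260, 10, 220]);


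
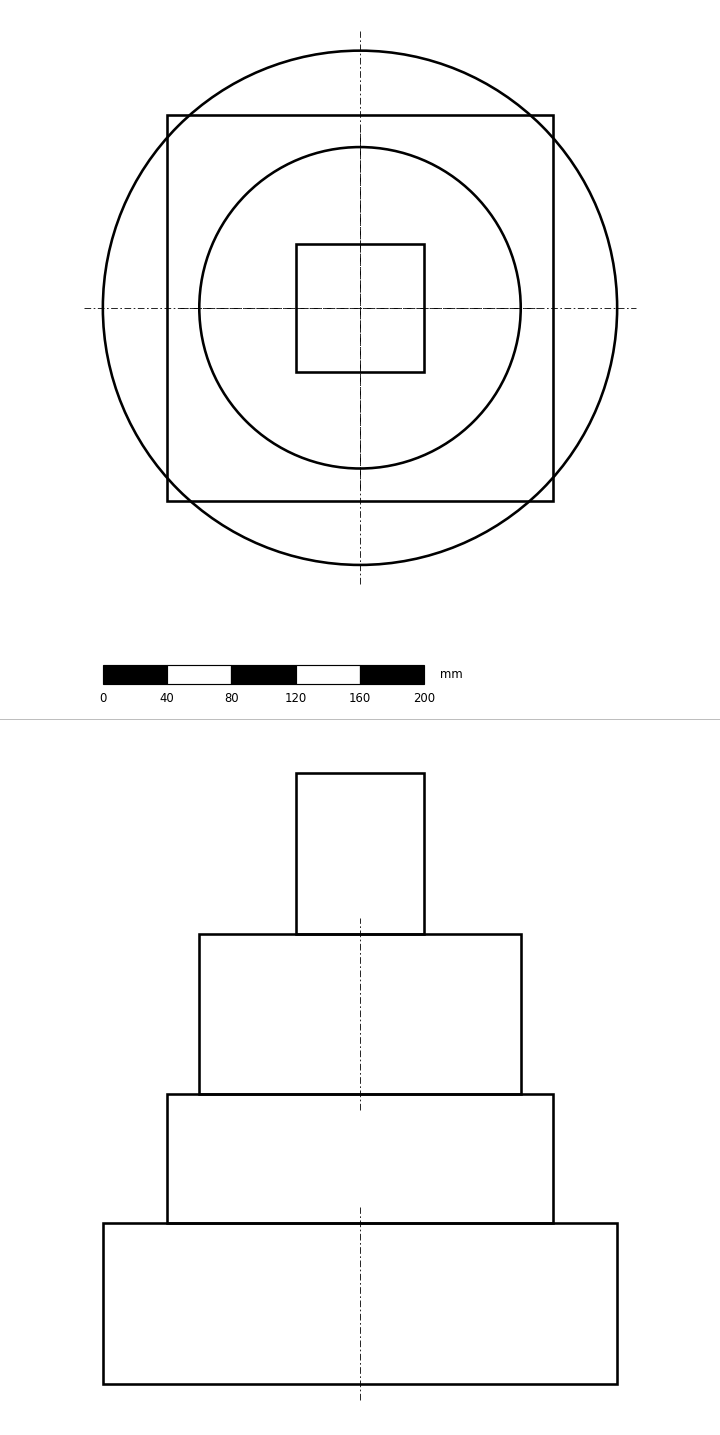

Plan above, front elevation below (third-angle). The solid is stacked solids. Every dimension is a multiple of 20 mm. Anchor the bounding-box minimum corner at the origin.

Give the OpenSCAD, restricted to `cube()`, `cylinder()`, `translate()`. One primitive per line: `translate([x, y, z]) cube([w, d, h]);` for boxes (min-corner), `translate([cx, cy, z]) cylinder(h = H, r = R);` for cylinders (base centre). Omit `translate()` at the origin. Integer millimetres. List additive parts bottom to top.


translate([160, 160, 0]) cylinder(h = 100, r = 160);
translate([40, 40, 100]) cube([240, 240, 80]);
translate([160, 160, 180]) cylinder(h = 100, r = 100);
translate([120, 120, 280]) cube([80, 80, 100]);
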